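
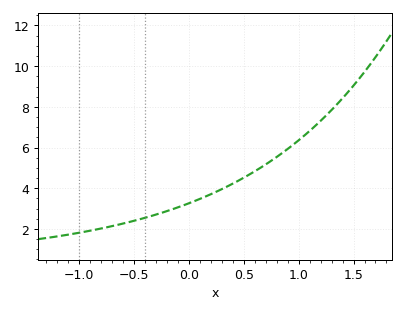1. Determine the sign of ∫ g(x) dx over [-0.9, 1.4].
positive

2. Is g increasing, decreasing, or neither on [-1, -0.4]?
increasing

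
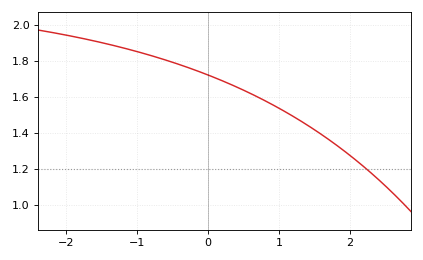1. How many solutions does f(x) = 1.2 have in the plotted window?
1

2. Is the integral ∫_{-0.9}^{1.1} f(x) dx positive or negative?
positive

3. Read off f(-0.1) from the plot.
1.74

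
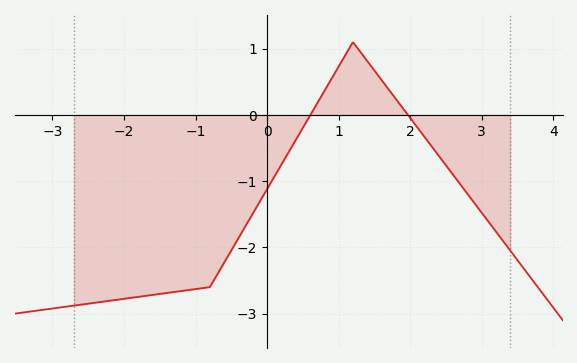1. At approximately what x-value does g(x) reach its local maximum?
1.2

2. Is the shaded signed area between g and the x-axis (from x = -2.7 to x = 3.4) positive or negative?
negative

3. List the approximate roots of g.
0.605, 1.97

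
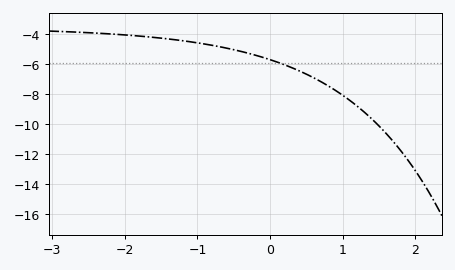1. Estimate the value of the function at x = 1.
-8.07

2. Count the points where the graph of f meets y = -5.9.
1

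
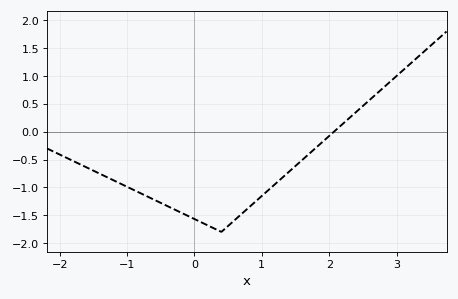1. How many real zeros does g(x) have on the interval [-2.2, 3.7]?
1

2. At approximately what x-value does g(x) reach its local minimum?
0.4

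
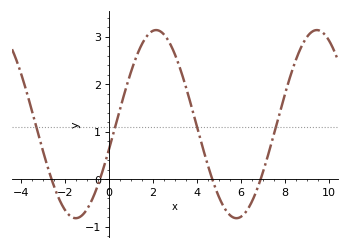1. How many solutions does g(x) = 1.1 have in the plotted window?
4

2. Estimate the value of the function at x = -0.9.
-0.6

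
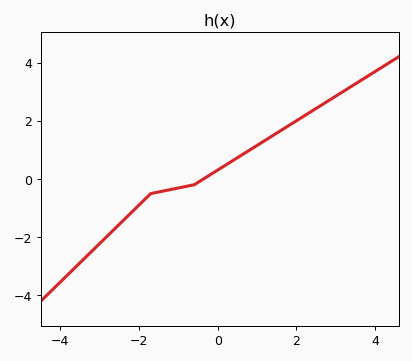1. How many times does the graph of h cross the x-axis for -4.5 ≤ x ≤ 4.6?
1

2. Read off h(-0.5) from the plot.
-0.115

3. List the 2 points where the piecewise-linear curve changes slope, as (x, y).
(-1.7, -0.5); (-0.6, -0.2)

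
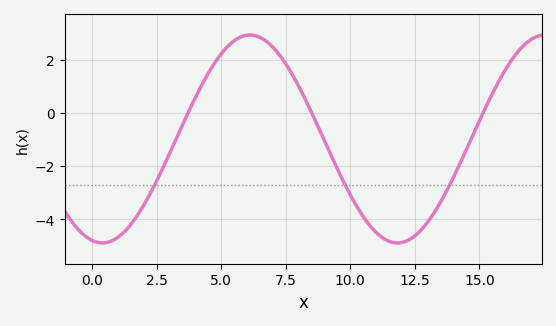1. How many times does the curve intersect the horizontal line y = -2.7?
3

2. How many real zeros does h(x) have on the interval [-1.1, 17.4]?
3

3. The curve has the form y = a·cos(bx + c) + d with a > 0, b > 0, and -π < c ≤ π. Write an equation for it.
y = 3.91cos(0.55x + 2.9) - 0.98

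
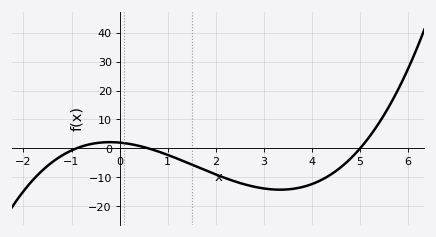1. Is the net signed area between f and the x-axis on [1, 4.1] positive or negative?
negative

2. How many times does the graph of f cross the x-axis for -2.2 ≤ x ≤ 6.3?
3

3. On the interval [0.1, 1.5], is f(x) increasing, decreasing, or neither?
decreasing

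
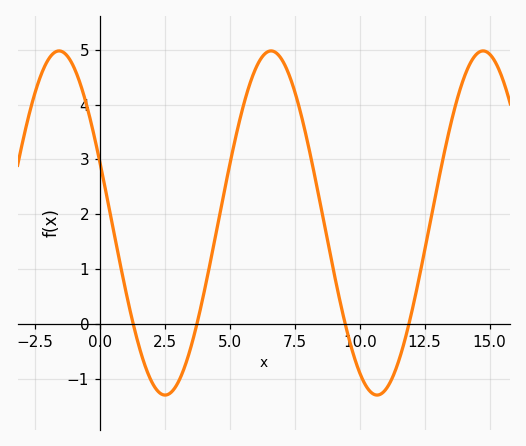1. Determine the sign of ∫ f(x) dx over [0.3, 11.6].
positive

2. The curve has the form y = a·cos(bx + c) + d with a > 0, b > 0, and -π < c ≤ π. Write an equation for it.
y = 3.14cos(0.77x + 1.2) + 1.84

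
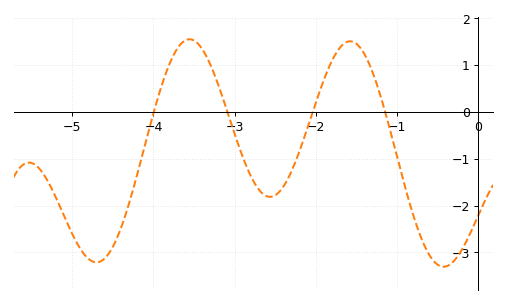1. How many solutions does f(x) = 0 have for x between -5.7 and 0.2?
4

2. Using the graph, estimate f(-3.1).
0.1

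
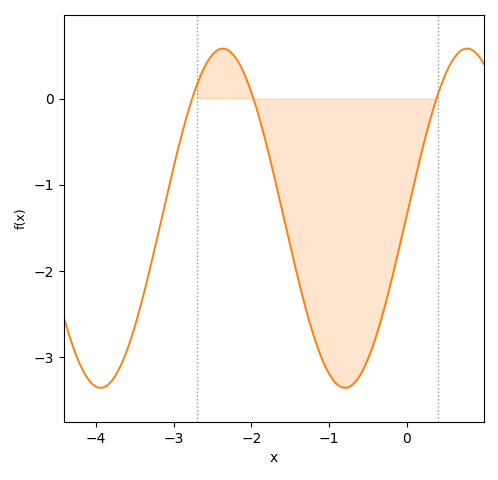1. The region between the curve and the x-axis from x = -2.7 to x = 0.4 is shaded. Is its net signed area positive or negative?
negative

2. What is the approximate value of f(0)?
-1.3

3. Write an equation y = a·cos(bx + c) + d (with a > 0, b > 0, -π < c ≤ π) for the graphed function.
y = 1.97cos(2x - 1.6) - 1.39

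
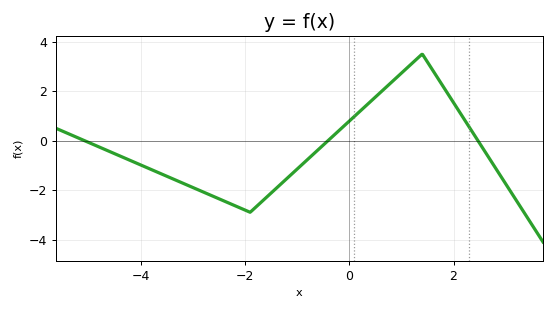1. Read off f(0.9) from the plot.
2.53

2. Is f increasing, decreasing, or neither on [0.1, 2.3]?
neither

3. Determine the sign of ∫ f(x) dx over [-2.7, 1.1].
negative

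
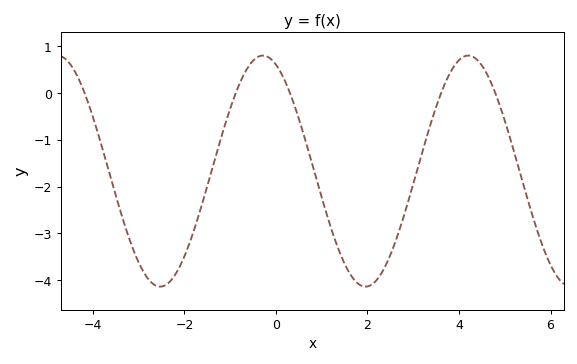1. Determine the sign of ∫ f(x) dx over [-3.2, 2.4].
negative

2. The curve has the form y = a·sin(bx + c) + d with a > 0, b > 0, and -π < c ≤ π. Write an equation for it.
y = 2.47sin(1.4x + 2) - 1.67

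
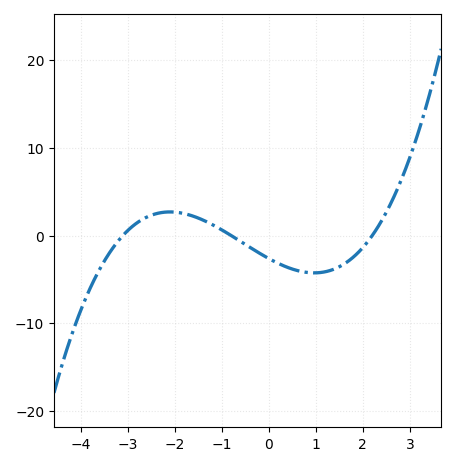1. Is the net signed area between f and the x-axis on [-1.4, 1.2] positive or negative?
negative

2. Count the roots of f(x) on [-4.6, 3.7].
3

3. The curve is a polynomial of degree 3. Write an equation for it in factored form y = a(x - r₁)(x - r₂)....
y = 0.48(x + 3.1)(x + 0.8)(x - 2.2)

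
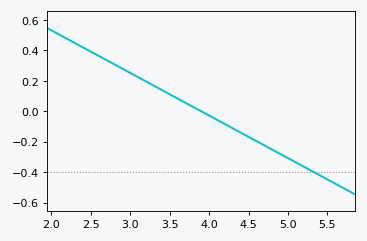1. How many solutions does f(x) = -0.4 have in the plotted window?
1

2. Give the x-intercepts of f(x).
3.9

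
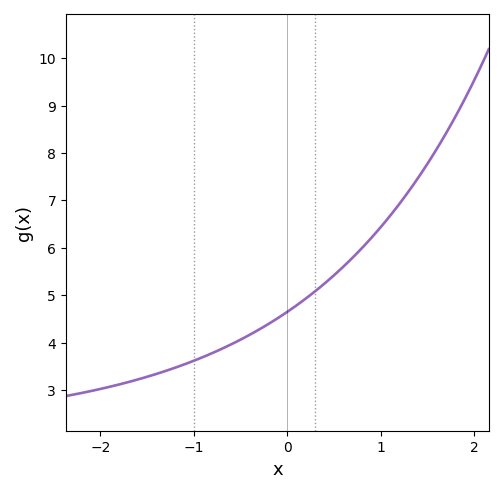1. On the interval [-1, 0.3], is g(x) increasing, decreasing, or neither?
increasing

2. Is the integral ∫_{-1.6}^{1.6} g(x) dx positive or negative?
positive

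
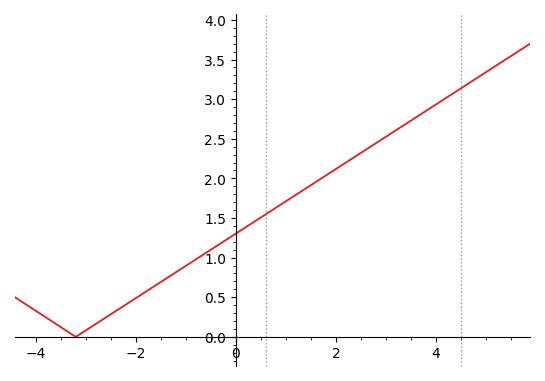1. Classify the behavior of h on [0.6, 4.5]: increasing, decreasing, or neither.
increasing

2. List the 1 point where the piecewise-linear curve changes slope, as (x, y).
(-3.2, 0)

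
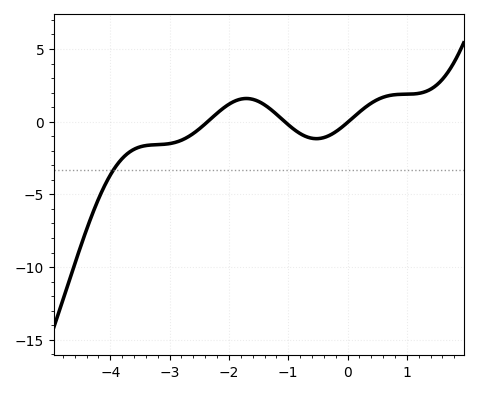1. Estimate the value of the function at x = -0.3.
-0.932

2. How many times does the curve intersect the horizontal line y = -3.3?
1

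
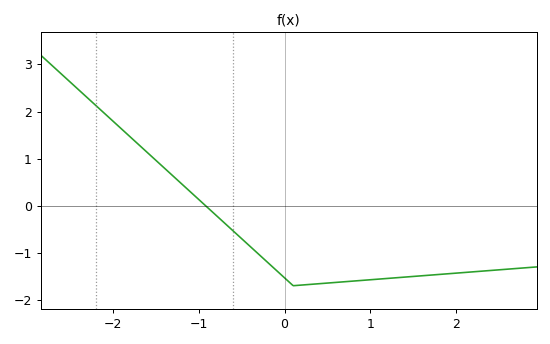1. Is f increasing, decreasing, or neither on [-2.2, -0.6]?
decreasing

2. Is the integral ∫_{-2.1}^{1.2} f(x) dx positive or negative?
negative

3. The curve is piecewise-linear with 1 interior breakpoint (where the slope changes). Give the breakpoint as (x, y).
(0.1, -1.7)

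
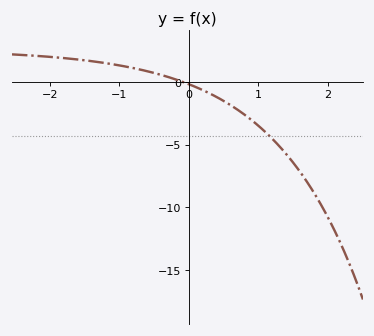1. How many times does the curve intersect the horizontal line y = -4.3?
1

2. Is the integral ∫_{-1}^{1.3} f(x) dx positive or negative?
negative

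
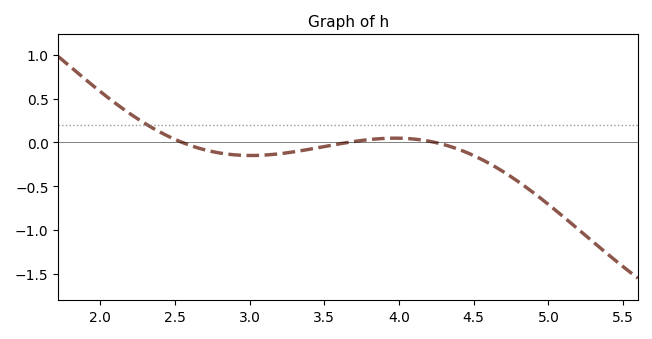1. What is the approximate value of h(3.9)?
0.044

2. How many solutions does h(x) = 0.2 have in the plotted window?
1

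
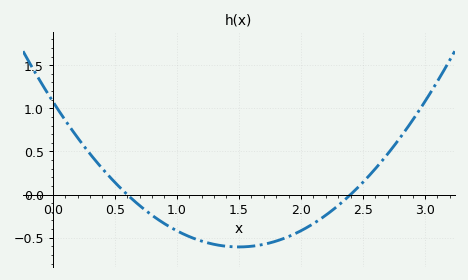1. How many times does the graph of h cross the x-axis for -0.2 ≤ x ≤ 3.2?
2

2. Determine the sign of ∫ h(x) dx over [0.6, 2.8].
negative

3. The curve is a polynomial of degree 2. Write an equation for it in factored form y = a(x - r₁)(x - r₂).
y = 0.75(x - 0.6)(x - 2.4)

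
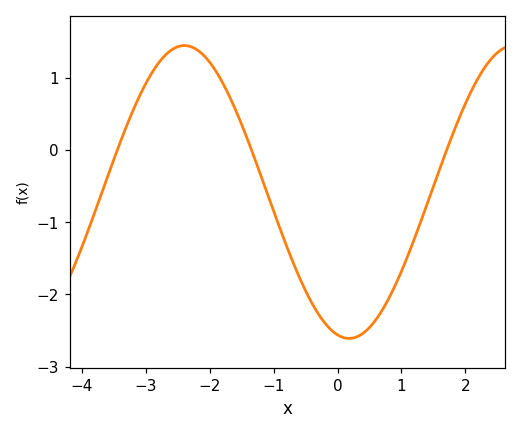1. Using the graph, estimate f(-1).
-0.843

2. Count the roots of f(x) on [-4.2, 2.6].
3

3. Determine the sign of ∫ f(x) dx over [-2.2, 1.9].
negative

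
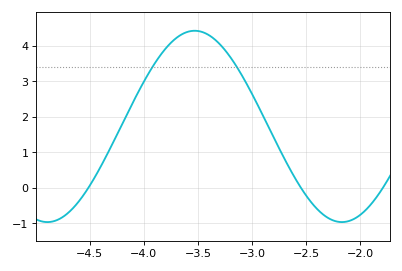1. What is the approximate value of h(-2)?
-0.8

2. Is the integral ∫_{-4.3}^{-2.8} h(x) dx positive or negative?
positive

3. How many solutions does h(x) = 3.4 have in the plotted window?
2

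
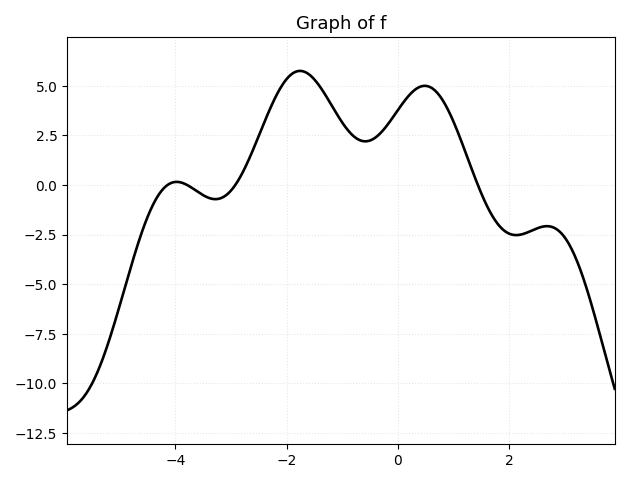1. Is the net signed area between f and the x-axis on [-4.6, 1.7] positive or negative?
positive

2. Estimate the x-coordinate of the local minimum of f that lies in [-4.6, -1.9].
-3.2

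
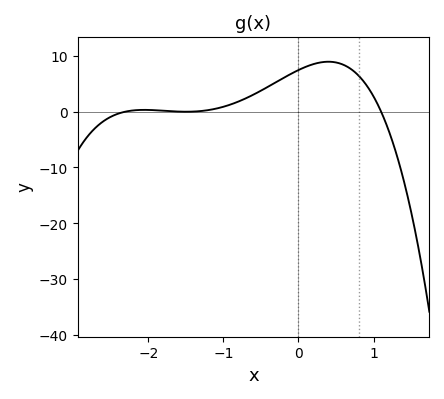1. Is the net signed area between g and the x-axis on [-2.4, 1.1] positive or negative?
positive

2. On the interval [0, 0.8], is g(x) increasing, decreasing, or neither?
neither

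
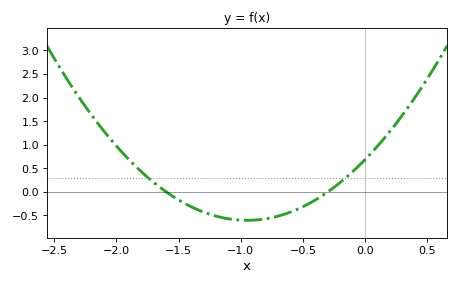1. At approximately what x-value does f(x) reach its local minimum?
-0.95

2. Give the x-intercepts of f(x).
-1.6, -0.3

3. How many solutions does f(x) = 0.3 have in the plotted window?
2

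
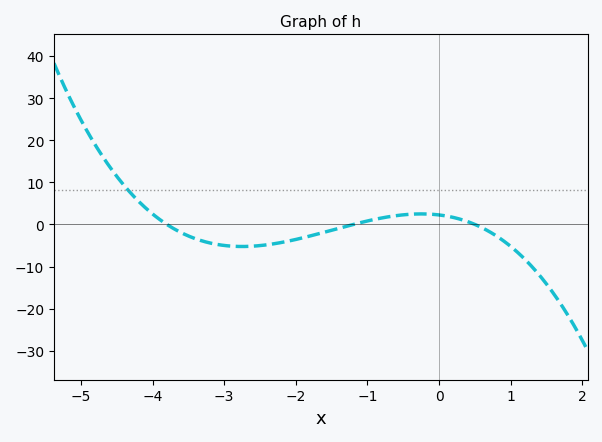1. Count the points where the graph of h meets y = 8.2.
1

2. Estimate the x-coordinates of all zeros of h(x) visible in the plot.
-3.8, -1.2, 0.5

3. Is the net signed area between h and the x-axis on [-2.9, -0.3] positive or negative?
negative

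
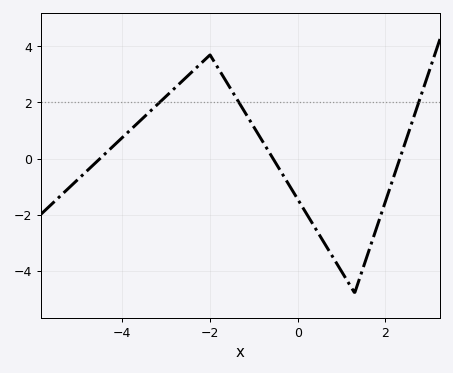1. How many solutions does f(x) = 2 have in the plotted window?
3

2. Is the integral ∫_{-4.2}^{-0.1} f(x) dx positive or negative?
positive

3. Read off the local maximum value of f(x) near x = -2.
3.7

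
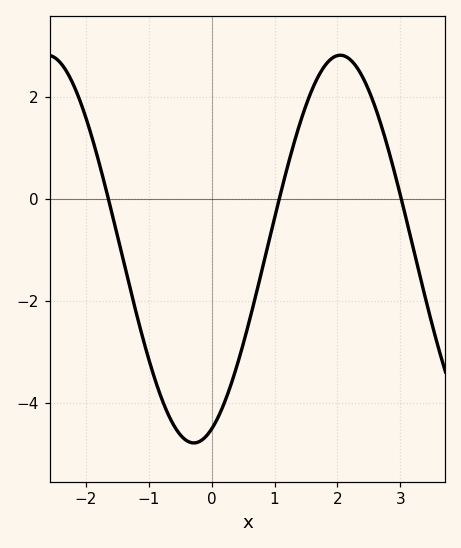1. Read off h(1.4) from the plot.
1.4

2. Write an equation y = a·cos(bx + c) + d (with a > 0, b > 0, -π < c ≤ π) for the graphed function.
y = 3.81cos(1.4x - 2.8) - 0.98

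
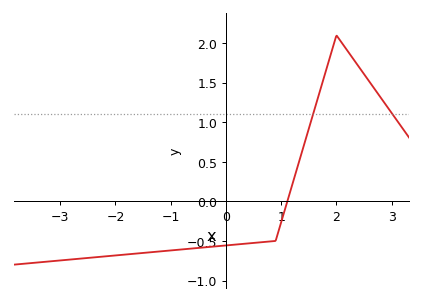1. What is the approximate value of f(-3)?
-0.747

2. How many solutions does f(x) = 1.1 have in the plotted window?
2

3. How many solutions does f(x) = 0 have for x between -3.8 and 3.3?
1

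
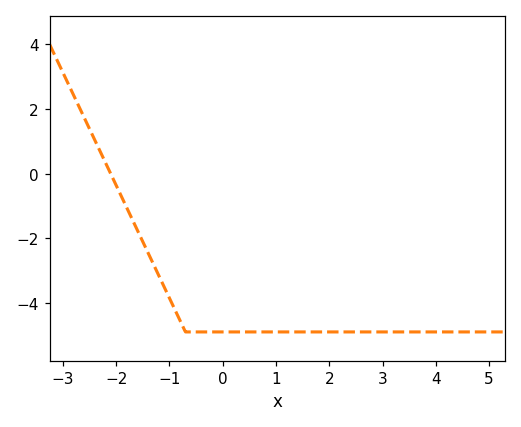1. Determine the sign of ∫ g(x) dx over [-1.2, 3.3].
negative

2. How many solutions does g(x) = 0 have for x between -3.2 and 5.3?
1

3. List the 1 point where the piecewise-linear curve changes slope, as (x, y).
(-0.7, -4.9)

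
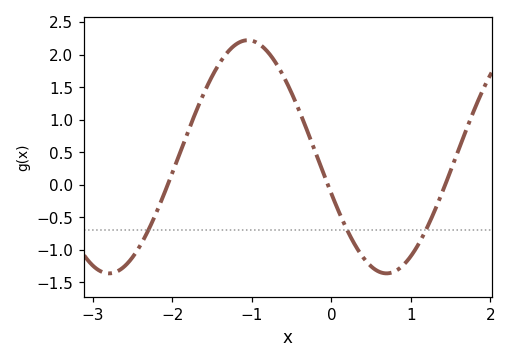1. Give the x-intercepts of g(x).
-2.06, -0.044, 1.43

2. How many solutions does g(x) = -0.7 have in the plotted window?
3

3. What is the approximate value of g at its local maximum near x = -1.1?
2.22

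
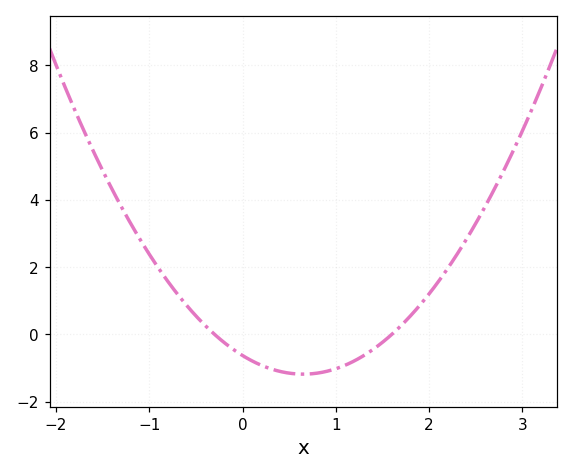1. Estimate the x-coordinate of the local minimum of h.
0.65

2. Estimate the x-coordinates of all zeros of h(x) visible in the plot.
-0.3, 1.6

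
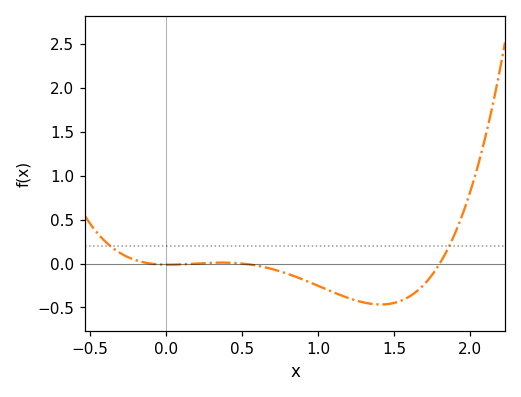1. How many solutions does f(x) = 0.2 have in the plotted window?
2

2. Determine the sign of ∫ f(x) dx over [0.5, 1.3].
negative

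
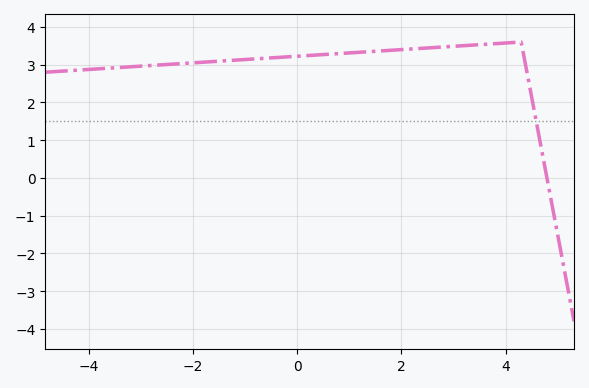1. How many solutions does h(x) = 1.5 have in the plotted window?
1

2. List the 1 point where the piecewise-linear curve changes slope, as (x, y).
(4.3, 3.6)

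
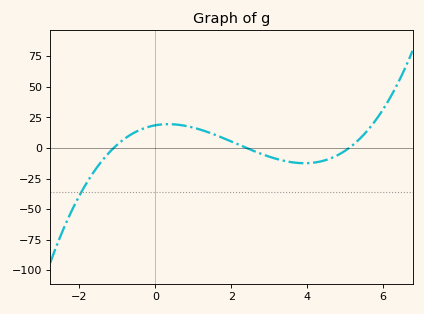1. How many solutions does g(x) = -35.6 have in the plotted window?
1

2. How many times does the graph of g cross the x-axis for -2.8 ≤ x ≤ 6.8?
3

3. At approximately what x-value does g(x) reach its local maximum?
0.4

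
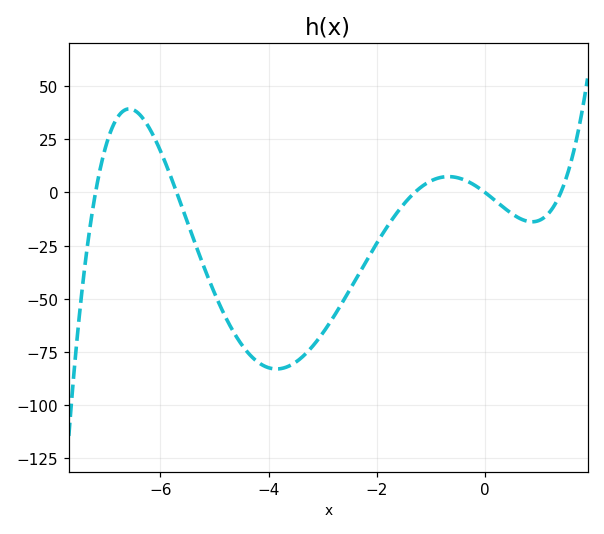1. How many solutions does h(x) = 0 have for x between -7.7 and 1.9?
5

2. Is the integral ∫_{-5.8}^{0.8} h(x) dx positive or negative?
negative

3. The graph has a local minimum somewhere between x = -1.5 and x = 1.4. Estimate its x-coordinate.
0.868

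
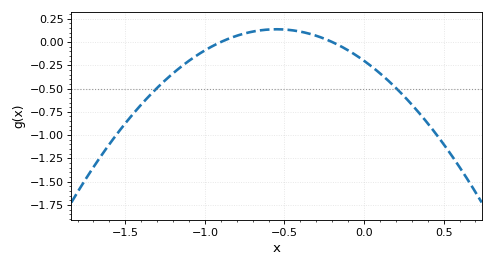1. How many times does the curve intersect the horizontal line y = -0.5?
2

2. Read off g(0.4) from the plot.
-0.85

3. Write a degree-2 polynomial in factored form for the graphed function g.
y = -1.12(x + 0.9)(x + 0.2)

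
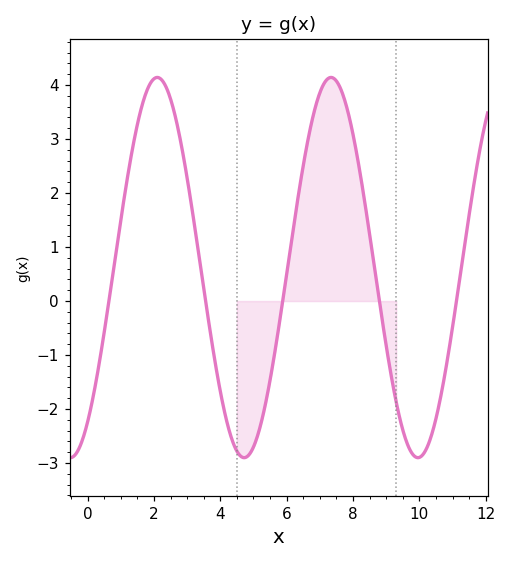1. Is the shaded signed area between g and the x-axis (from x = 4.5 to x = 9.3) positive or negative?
positive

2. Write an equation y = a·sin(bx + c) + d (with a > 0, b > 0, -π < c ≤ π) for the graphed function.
y = 3.52sin(1.2x - 0.95) + 0.62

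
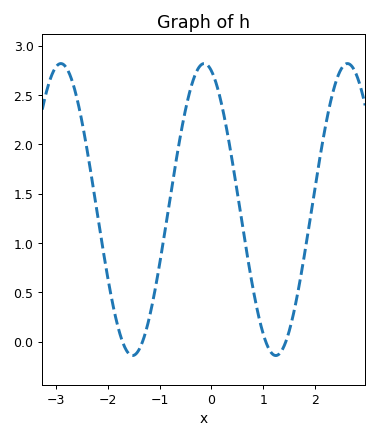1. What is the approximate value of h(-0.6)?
2.1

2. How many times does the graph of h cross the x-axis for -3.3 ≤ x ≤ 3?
4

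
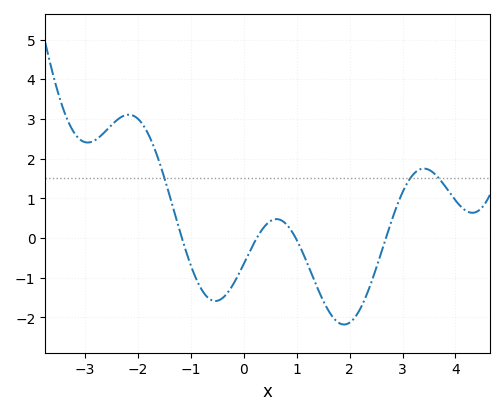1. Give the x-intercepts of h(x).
-1.2, 0.2, 1, 2.6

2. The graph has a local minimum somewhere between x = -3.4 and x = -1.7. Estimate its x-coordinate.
-3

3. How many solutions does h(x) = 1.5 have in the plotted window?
3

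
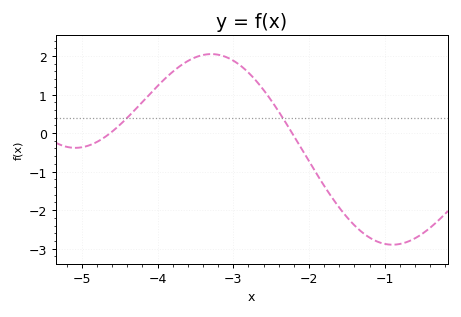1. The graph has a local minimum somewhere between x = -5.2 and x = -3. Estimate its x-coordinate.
-5.09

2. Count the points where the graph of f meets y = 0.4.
2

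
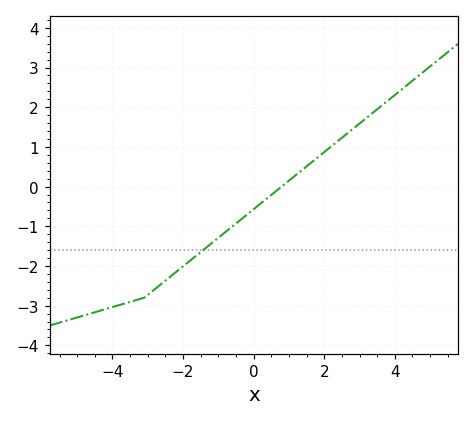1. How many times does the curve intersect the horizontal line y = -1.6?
1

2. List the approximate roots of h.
0.8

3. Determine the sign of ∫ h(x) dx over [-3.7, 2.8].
negative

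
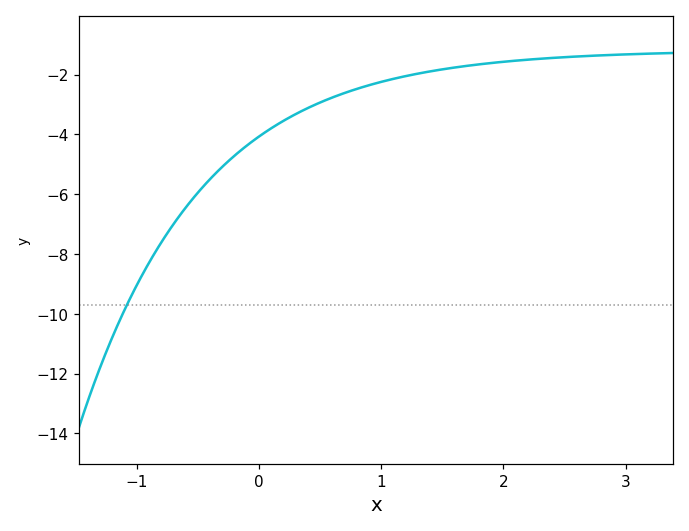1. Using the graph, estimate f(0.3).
-3.4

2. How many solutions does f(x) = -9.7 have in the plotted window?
1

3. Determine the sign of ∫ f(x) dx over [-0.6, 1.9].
negative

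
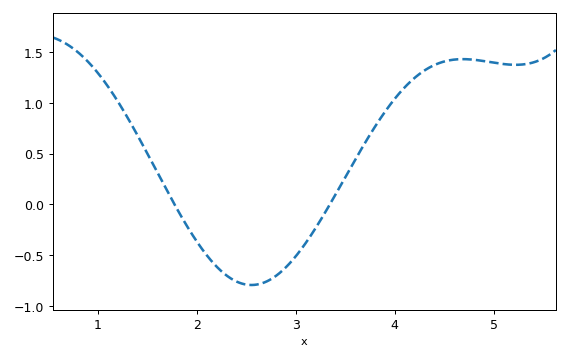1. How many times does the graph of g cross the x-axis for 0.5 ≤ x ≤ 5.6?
2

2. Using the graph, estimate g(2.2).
-0.611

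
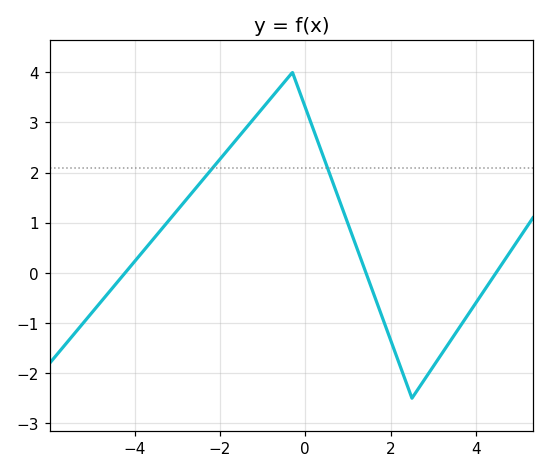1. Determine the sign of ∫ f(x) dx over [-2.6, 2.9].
positive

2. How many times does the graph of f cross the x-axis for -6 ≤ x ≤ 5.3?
3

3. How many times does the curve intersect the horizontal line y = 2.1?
2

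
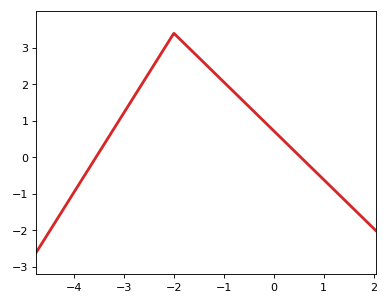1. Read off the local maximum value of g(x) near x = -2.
3.4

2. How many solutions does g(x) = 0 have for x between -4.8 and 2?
2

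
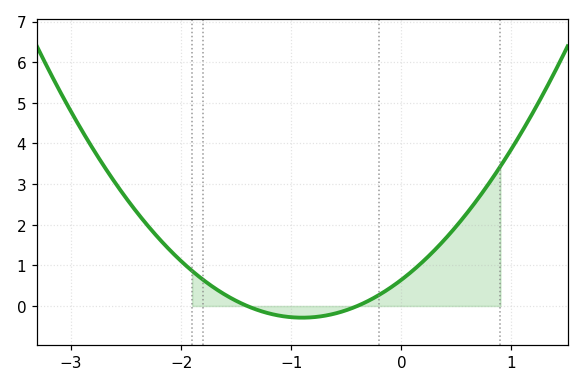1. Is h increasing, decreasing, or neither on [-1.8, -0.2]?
neither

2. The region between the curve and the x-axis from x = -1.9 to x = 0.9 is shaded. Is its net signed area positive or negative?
positive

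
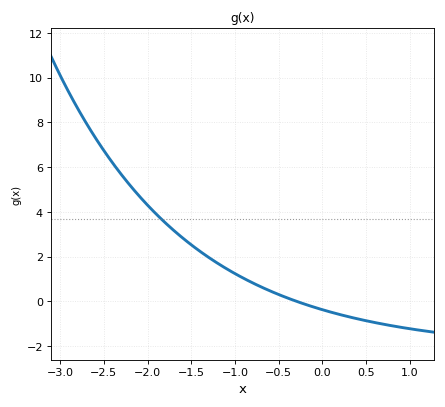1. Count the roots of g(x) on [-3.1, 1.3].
1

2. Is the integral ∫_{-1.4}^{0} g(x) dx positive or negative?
positive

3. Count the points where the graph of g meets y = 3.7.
1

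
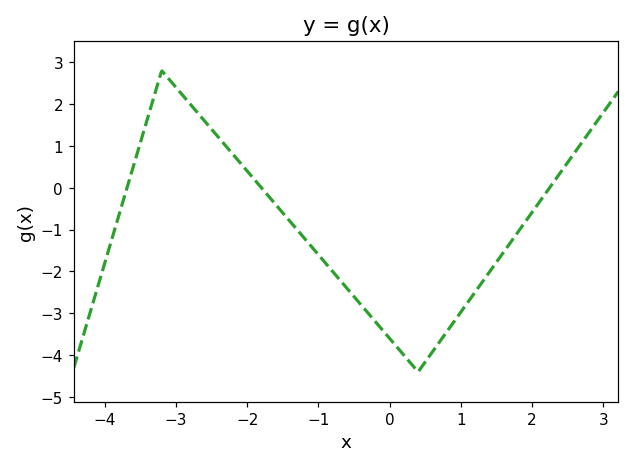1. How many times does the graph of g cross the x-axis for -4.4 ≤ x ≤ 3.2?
3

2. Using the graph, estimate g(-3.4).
1.65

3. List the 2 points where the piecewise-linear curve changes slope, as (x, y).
(-3.2, 2.8); (0.4, -4.4)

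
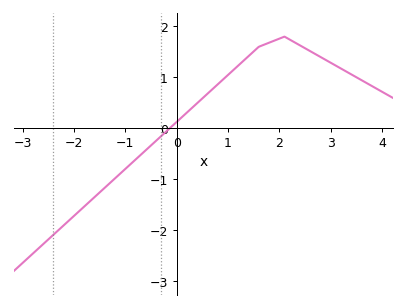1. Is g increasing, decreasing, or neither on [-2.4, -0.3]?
increasing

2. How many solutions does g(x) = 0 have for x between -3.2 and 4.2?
1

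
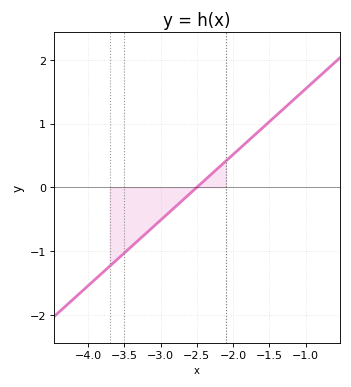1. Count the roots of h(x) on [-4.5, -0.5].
1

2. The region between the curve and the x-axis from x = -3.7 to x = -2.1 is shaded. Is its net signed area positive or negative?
negative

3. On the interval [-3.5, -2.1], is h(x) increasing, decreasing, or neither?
increasing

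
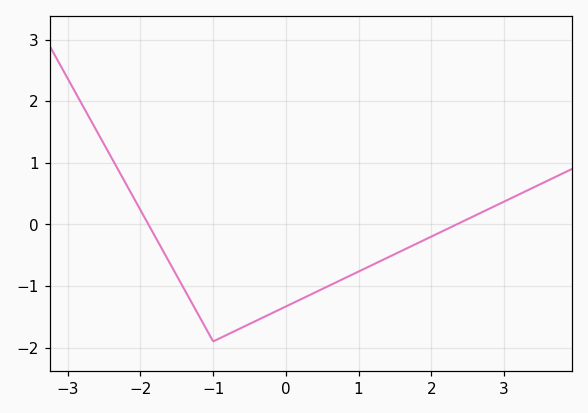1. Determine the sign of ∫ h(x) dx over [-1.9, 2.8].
negative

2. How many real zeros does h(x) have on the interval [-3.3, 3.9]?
2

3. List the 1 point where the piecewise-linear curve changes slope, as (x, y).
(-1, -1.9)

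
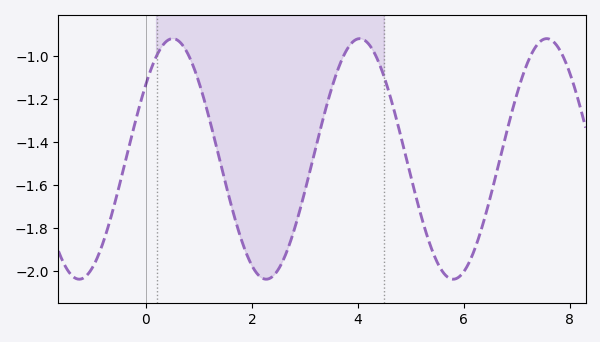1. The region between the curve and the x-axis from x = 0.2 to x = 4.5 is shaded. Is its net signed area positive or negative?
negative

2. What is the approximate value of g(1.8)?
-1.85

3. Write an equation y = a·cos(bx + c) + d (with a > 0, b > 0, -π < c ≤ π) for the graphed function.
y = 0.56cos(1.78x - 0.9) - 1.48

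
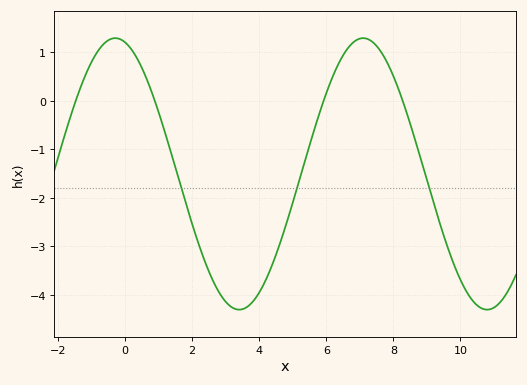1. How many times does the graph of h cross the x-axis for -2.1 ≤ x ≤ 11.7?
4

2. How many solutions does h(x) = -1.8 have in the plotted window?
3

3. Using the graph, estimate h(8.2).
0.2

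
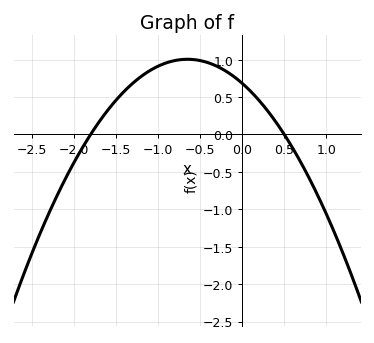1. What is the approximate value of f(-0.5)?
0.988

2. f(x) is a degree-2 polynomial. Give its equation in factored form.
y = -0.76(x + 1.8)(x - 0.5)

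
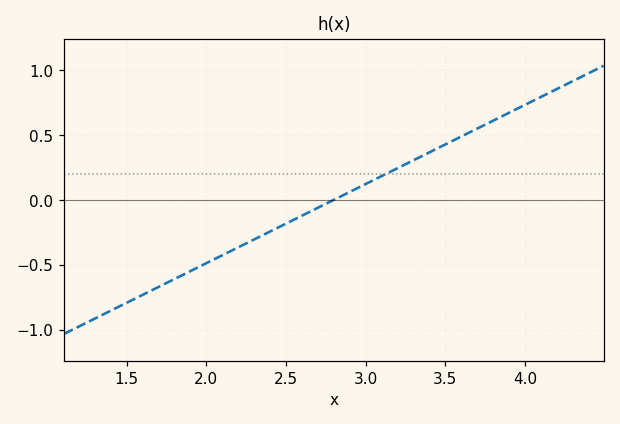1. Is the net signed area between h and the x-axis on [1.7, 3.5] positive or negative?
negative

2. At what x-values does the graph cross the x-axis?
2.8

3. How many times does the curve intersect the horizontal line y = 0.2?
1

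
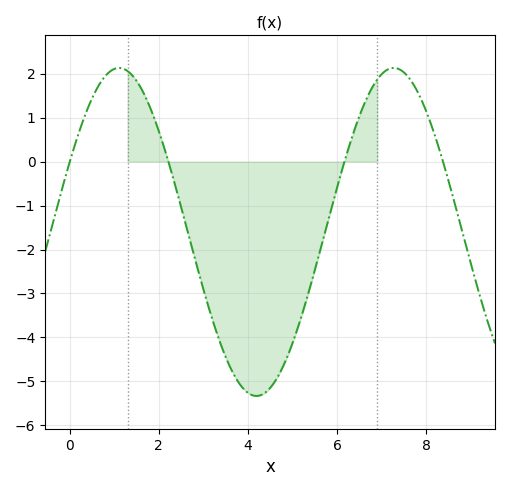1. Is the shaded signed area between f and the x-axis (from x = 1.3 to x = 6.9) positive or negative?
negative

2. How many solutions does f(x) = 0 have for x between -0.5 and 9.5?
4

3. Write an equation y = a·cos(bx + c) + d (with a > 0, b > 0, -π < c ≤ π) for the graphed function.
y = 3.73cos(1.02x - 1.13) - 1.6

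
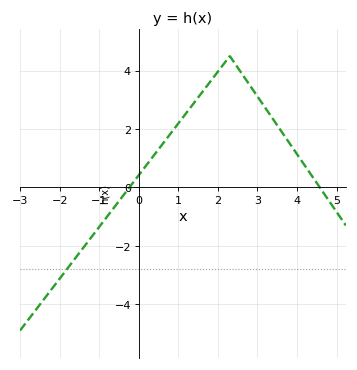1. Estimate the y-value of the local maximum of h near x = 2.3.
4.4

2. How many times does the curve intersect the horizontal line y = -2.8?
1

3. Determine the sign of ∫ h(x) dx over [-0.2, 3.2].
positive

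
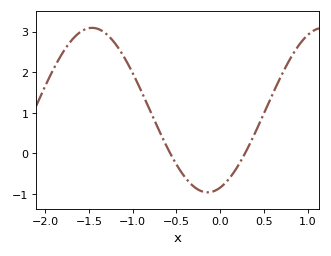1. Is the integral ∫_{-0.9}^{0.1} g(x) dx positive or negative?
negative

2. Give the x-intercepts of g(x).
-0.57, 0.284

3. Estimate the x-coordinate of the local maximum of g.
-1.46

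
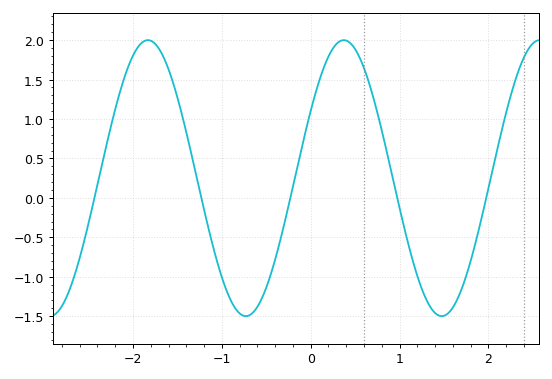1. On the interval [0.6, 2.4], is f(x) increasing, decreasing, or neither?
neither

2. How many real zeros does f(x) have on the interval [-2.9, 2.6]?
5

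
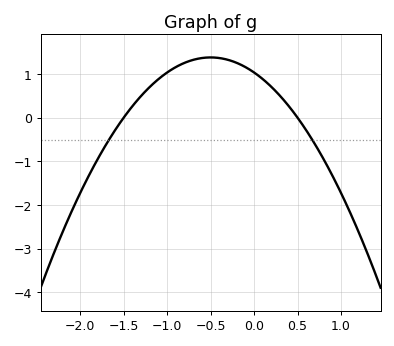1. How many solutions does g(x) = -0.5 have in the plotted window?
2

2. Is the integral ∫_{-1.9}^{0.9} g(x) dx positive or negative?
positive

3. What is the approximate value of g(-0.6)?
1.4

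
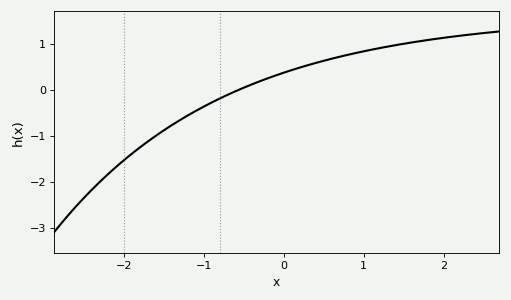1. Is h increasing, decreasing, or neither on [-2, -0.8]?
increasing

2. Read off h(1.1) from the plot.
0.9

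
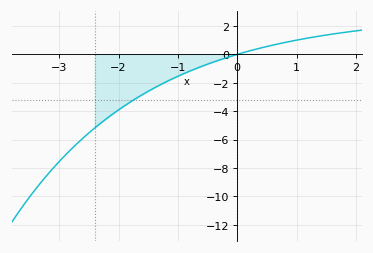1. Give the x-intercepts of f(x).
0.016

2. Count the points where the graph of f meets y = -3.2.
1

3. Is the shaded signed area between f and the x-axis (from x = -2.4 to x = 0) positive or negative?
negative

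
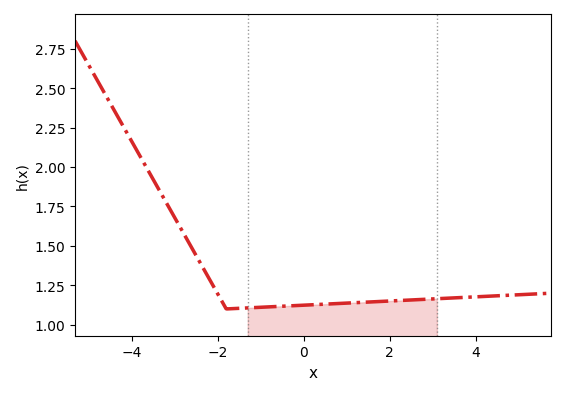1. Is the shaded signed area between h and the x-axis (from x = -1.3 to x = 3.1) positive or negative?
positive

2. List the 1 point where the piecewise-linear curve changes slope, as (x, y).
(-1.8, 1.1)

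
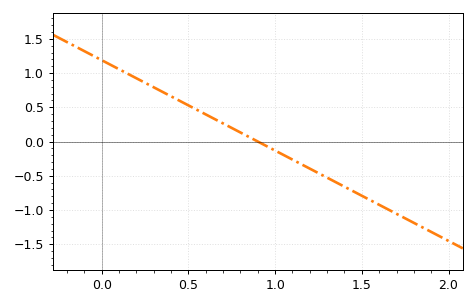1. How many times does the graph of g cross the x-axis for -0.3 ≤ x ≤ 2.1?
1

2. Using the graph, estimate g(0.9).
0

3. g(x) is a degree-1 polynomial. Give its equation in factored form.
y = -1.32(x - 0.9)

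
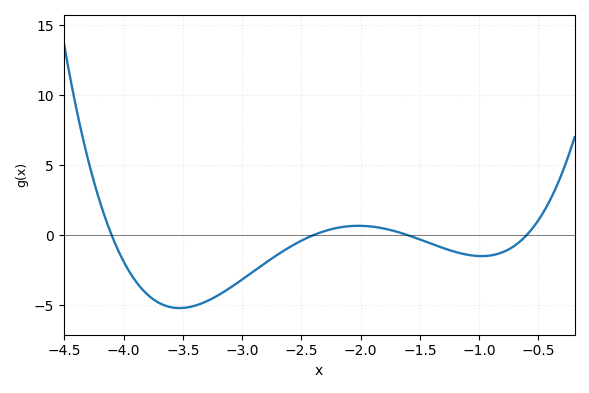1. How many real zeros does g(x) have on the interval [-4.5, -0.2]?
4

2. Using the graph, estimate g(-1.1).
-1.5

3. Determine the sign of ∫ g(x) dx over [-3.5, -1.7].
negative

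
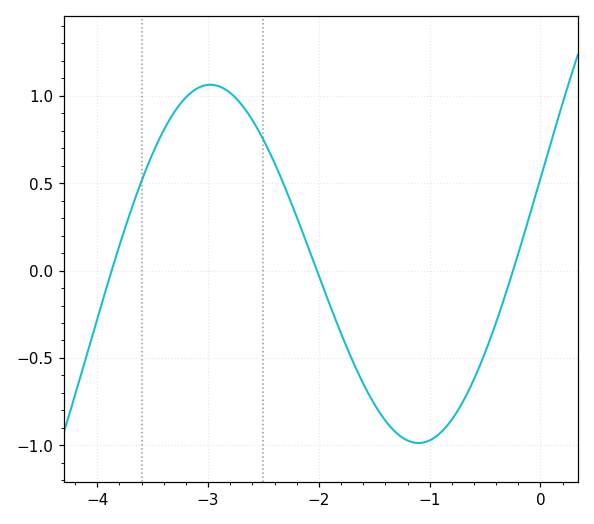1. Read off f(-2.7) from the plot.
0.95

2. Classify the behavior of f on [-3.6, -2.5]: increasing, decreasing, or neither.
neither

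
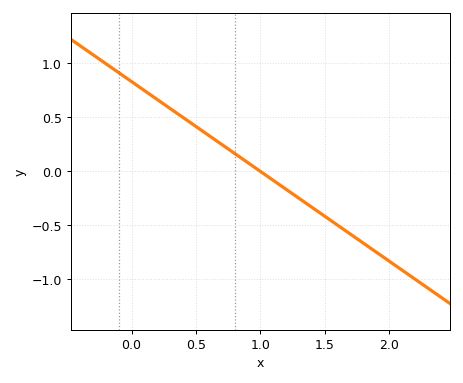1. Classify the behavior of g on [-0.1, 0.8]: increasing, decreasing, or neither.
decreasing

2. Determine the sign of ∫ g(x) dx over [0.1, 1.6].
positive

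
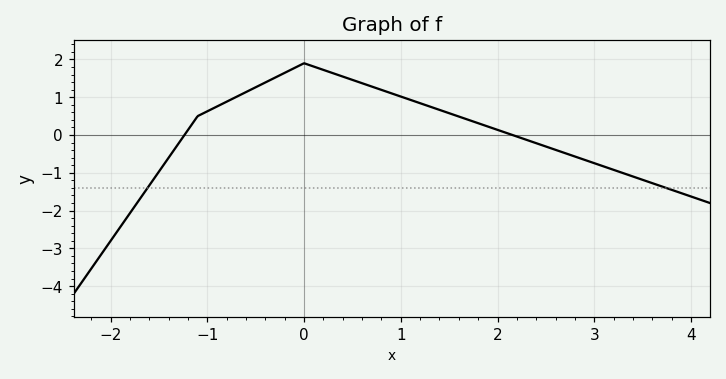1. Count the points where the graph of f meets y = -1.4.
2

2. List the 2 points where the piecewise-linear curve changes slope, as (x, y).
(-1.1, 0.5); (0, 1.9)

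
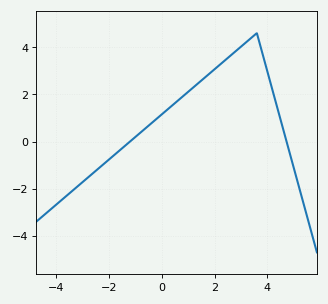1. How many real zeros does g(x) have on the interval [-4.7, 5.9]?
2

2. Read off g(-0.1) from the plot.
1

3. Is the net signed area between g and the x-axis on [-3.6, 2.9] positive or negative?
positive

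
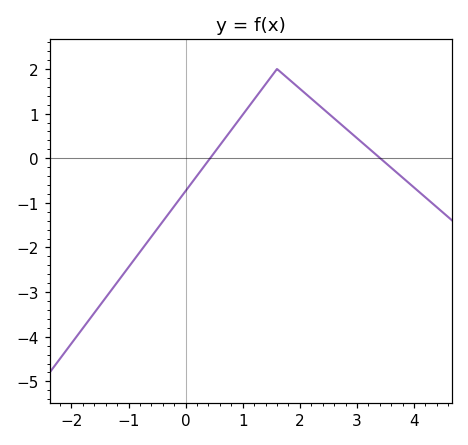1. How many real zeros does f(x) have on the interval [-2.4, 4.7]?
2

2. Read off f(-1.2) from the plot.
-2.78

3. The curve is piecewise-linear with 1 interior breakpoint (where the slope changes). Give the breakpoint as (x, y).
(1.6, 2)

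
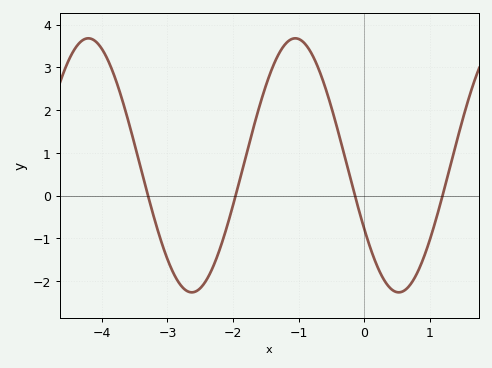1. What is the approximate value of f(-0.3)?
0.941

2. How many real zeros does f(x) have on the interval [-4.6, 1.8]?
4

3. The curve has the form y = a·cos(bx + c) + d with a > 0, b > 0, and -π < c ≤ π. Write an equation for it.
y = 2.97cos(1.99x + 2.09) + 0.71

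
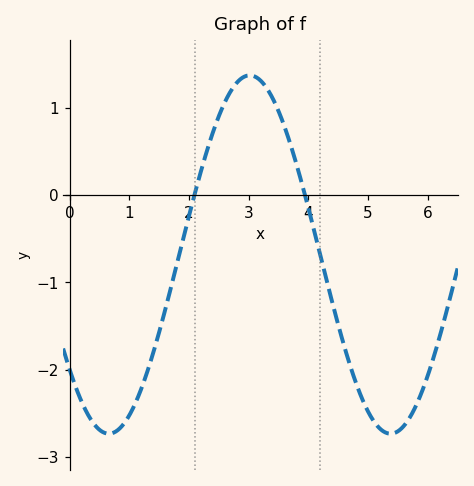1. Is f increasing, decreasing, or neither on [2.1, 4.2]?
neither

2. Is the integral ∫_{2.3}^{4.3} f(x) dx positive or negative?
positive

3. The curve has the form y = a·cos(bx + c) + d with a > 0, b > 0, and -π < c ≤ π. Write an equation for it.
y = 2.05cos(1.3x + 2.3) - 0.68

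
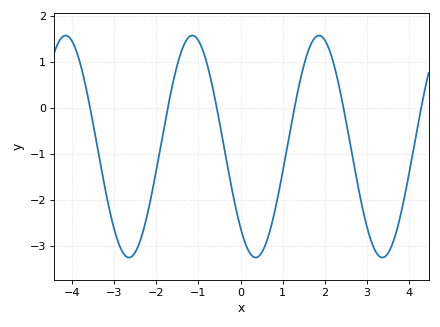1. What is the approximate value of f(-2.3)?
-2.64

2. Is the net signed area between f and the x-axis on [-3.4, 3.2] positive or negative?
negative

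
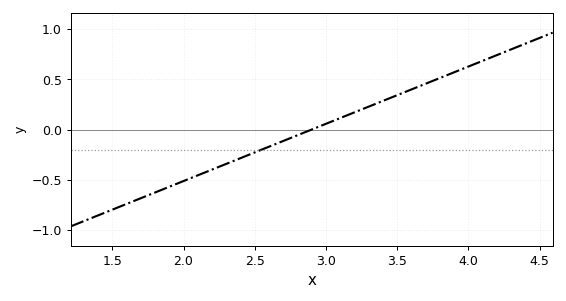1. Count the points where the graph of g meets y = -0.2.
1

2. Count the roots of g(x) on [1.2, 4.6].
1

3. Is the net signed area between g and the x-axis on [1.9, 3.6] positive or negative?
negative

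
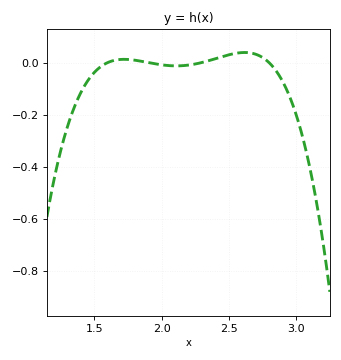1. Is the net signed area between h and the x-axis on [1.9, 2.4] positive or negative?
negative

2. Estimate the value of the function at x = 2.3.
0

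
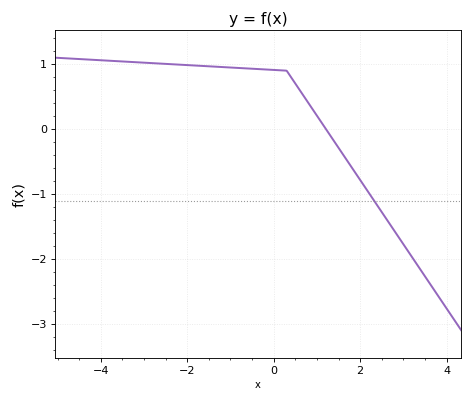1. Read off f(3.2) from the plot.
-1.97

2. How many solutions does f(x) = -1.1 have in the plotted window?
1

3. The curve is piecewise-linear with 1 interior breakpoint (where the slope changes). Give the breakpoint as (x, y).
(0.3, 0.9)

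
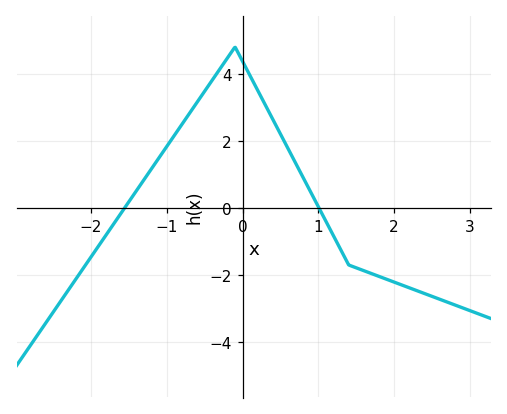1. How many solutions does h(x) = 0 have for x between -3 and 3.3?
2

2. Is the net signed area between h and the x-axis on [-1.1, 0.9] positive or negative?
positive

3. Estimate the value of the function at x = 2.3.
-2.47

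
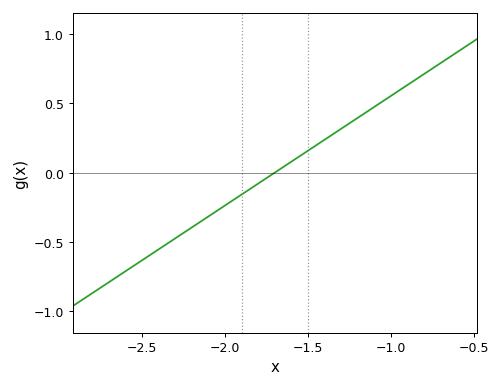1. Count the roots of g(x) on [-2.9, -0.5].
1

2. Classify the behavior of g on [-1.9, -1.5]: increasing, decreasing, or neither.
increasing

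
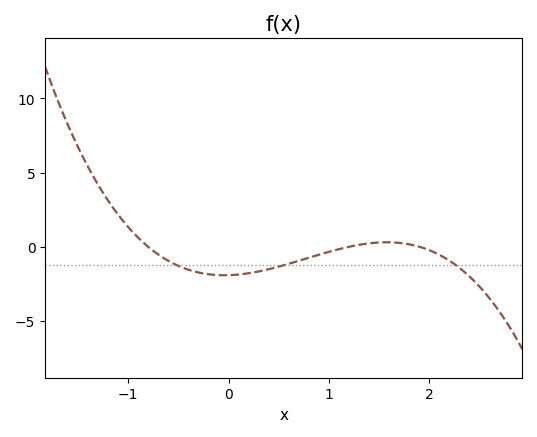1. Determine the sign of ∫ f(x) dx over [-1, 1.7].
negative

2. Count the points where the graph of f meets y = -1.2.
3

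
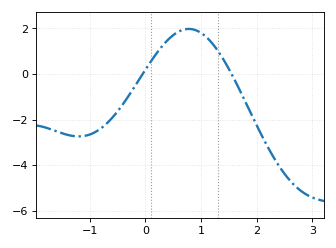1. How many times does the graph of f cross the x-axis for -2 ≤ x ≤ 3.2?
2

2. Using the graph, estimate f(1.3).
1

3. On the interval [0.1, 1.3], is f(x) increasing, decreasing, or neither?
neither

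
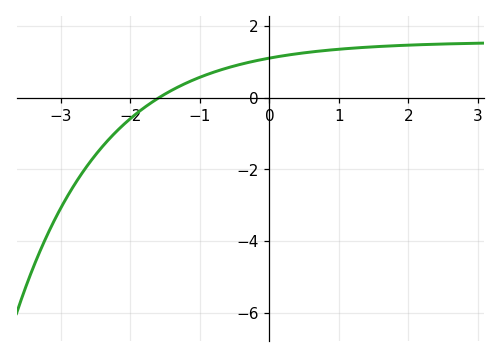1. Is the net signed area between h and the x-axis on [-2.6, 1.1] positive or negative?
positive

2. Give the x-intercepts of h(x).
-1.6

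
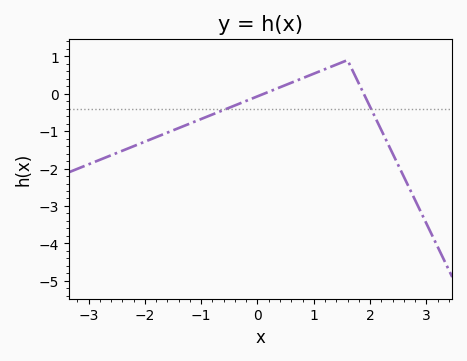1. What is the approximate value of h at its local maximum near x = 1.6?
0.9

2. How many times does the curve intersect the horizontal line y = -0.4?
2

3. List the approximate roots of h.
0.1, 1.9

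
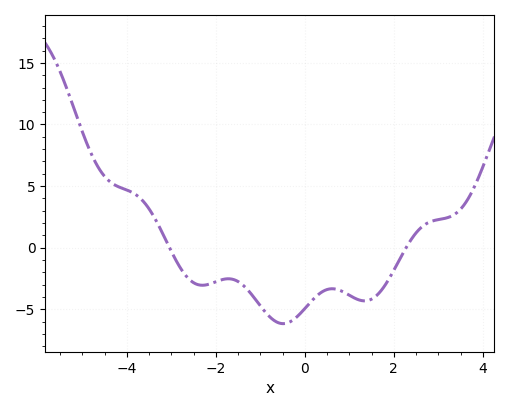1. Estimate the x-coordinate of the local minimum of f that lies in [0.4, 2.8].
1.34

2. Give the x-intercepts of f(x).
-3.04, 2.28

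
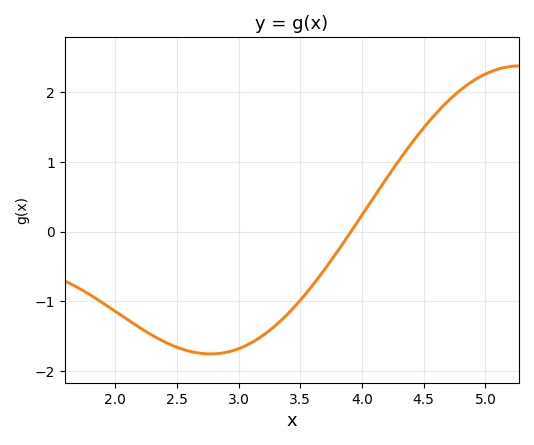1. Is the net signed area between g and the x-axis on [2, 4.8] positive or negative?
negative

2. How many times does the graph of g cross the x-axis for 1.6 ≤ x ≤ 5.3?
1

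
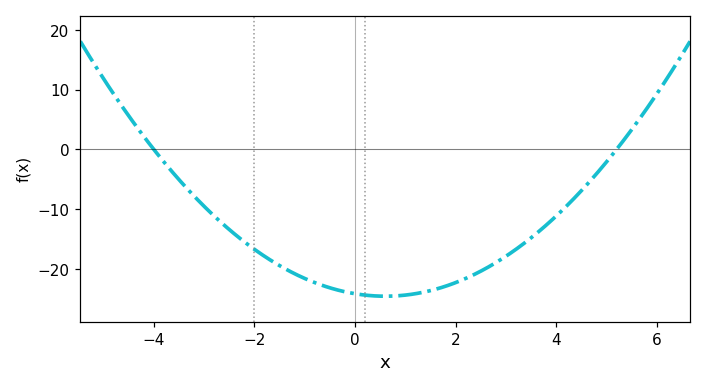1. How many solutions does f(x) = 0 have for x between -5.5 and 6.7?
2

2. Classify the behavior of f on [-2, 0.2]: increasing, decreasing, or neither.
decreasing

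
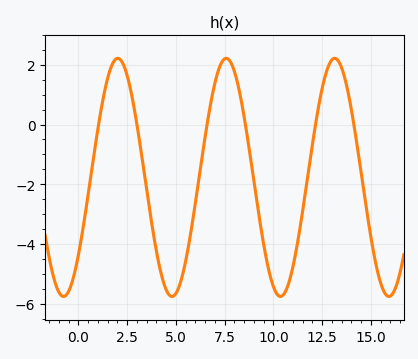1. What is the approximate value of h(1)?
-0.2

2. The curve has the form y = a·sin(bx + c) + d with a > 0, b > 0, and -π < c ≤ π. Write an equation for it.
y = 3.99sin(1.1x - 0.71) - 1.77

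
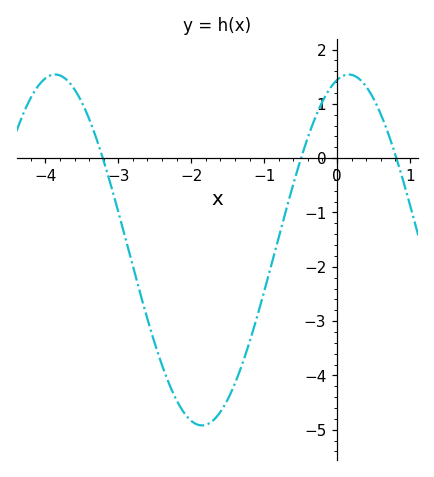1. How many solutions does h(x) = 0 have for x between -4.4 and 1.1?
3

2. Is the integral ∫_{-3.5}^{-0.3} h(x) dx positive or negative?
negative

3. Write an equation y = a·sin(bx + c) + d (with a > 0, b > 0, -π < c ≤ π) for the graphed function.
y = 3.23sin(1.56x + 1.32) - 1.69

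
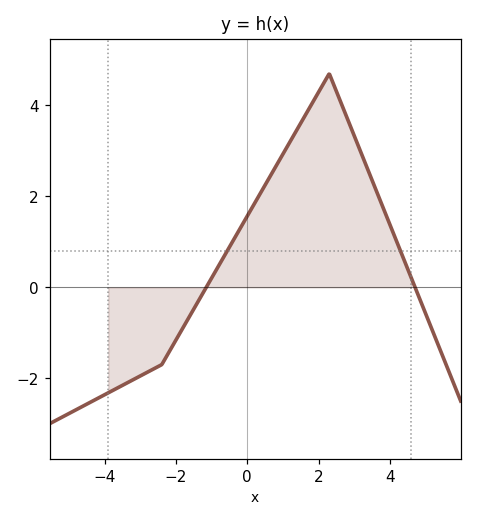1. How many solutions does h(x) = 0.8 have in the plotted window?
2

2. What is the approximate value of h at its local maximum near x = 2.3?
4.6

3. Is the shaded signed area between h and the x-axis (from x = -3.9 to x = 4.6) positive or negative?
positive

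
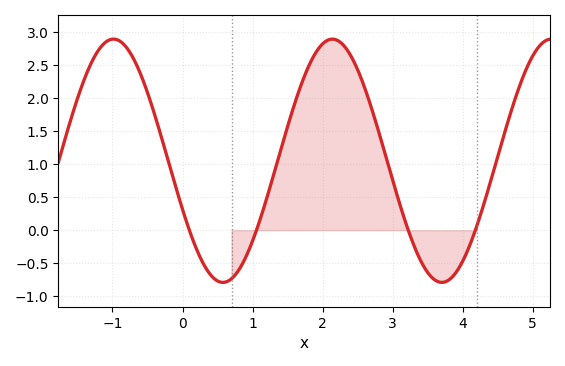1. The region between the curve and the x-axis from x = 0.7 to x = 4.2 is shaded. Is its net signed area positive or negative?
positive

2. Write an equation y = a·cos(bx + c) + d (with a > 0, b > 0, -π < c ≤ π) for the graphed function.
y = 1.84cos(2x + 2) + 1.05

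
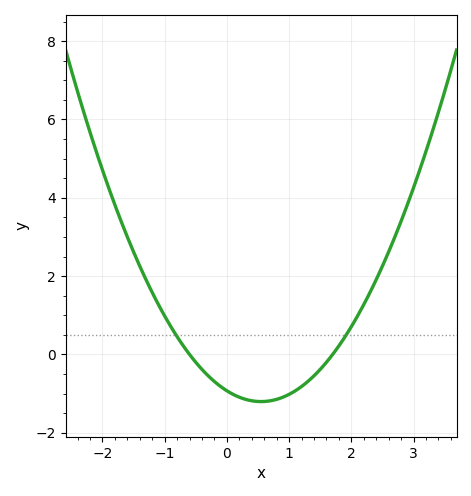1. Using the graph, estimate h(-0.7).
0.2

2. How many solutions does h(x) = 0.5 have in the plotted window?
2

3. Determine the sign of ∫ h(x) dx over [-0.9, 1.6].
negative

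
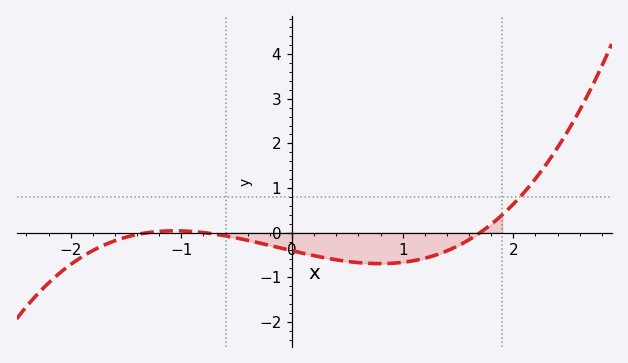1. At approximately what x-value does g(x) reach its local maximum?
-1.06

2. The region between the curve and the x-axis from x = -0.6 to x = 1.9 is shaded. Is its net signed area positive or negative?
negative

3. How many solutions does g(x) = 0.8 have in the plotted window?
1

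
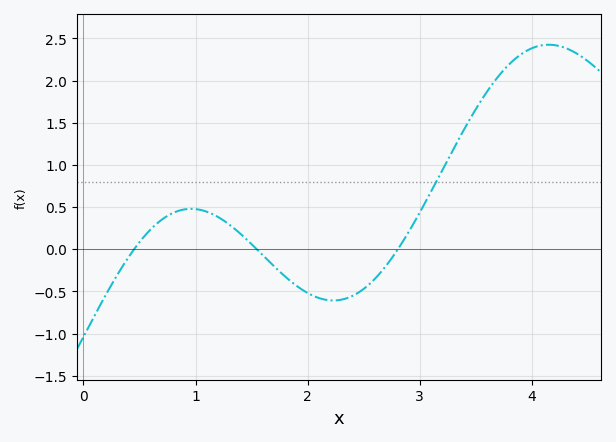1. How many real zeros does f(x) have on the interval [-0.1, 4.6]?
3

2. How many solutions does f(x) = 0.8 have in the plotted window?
1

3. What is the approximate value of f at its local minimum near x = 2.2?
-0.607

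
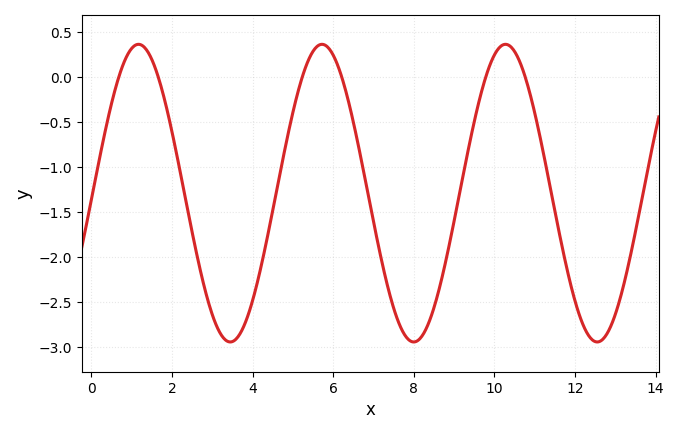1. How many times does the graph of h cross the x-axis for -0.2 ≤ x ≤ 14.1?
6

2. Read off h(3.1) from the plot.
-2.76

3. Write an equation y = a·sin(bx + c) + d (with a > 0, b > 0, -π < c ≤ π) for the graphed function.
y = 1.65sin(1.38x - 0.04) - 1.29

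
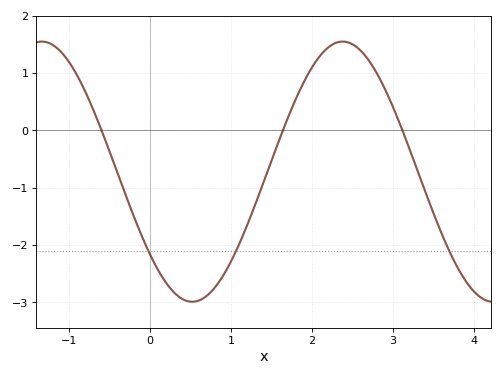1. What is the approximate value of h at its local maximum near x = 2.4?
1.55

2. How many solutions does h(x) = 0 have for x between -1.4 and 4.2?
3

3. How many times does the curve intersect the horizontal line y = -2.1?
3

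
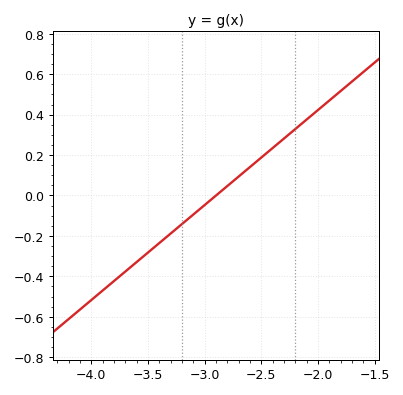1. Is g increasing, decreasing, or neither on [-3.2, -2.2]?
increasing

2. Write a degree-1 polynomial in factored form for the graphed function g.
y = 0.47(x + 2.9)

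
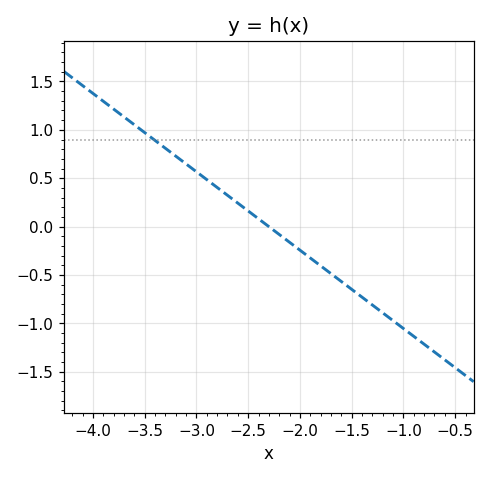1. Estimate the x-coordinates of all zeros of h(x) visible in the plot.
-2.3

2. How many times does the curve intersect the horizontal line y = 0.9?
1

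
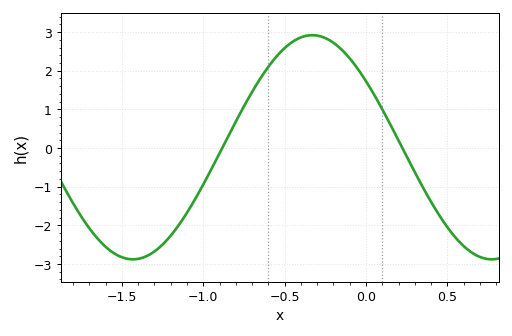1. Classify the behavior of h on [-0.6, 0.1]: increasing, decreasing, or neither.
neither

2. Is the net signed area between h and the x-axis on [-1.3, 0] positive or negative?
positive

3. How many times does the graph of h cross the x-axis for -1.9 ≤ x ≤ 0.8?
2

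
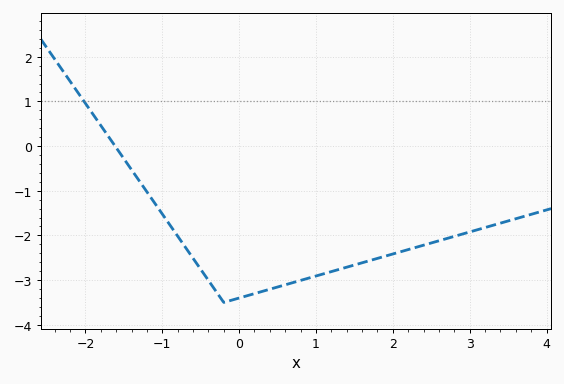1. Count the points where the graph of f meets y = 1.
1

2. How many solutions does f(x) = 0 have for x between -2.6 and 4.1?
1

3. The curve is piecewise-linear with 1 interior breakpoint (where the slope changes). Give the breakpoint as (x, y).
(-0.2, -3.5)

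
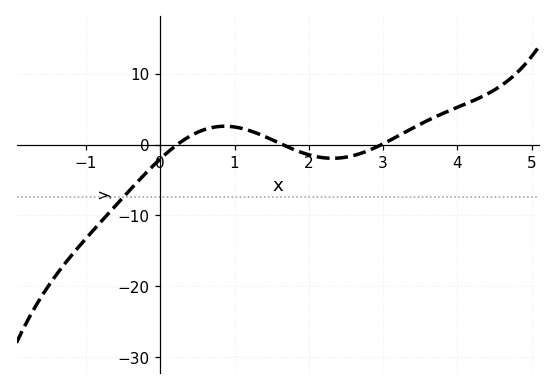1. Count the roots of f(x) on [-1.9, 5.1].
3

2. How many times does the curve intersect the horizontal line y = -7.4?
1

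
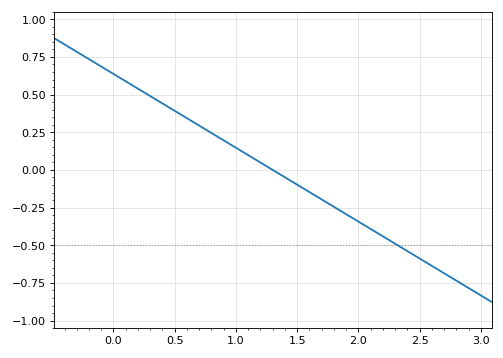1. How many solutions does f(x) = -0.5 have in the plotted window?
1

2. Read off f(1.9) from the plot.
-0.294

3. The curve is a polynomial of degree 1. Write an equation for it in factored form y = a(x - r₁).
y = -0.49(x - 1.3)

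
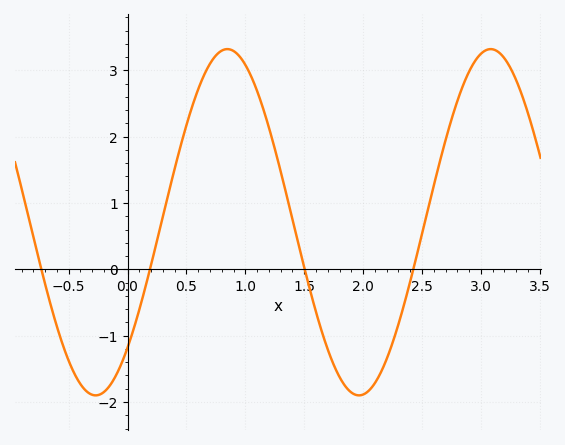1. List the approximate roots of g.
-0.7, 0.2, 1.5, 2.4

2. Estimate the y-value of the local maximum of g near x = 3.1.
3.3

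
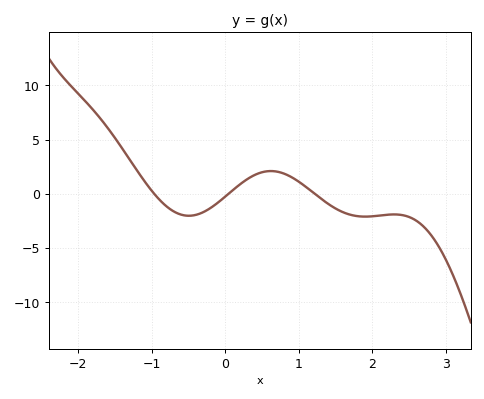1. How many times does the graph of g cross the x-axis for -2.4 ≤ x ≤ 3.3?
3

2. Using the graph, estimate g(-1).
0.285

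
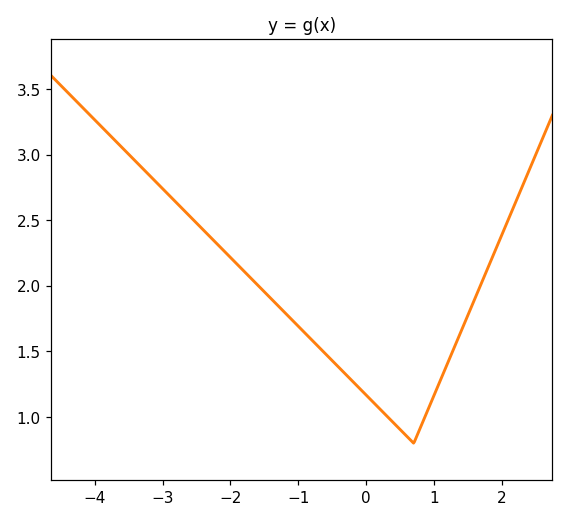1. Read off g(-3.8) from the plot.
3.16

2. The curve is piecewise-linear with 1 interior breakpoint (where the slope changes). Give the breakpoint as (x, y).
(0.7, 0.8)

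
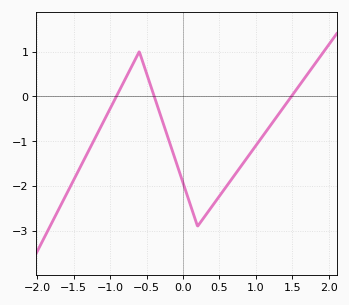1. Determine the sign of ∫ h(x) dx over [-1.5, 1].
negative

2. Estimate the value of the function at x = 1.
-1.1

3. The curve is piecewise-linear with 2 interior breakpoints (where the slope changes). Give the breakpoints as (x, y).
(-0.6, 1); (0.2, -2.9)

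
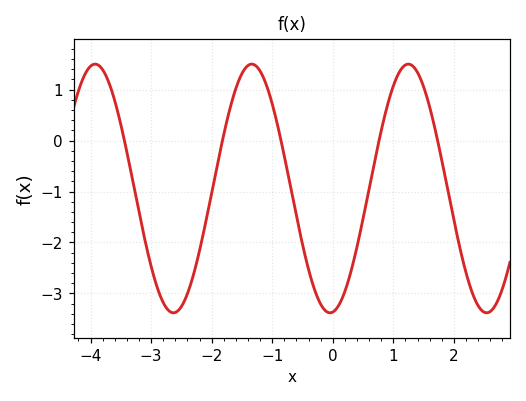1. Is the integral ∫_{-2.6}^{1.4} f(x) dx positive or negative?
negative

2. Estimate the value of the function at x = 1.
1.07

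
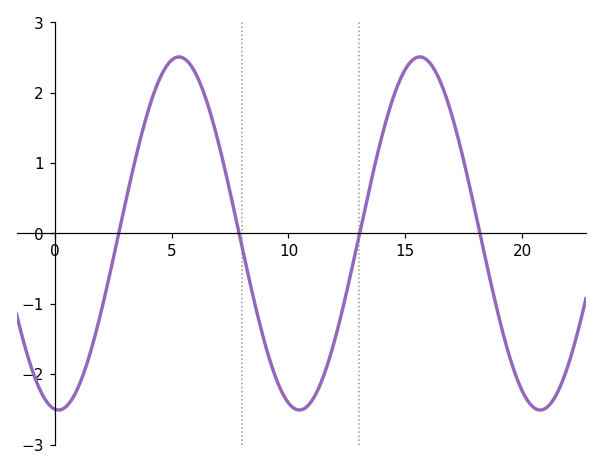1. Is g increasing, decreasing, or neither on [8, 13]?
neither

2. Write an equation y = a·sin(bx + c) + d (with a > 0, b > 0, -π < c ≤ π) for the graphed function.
y = 2.51sin(0.61x - 1.7) + 0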